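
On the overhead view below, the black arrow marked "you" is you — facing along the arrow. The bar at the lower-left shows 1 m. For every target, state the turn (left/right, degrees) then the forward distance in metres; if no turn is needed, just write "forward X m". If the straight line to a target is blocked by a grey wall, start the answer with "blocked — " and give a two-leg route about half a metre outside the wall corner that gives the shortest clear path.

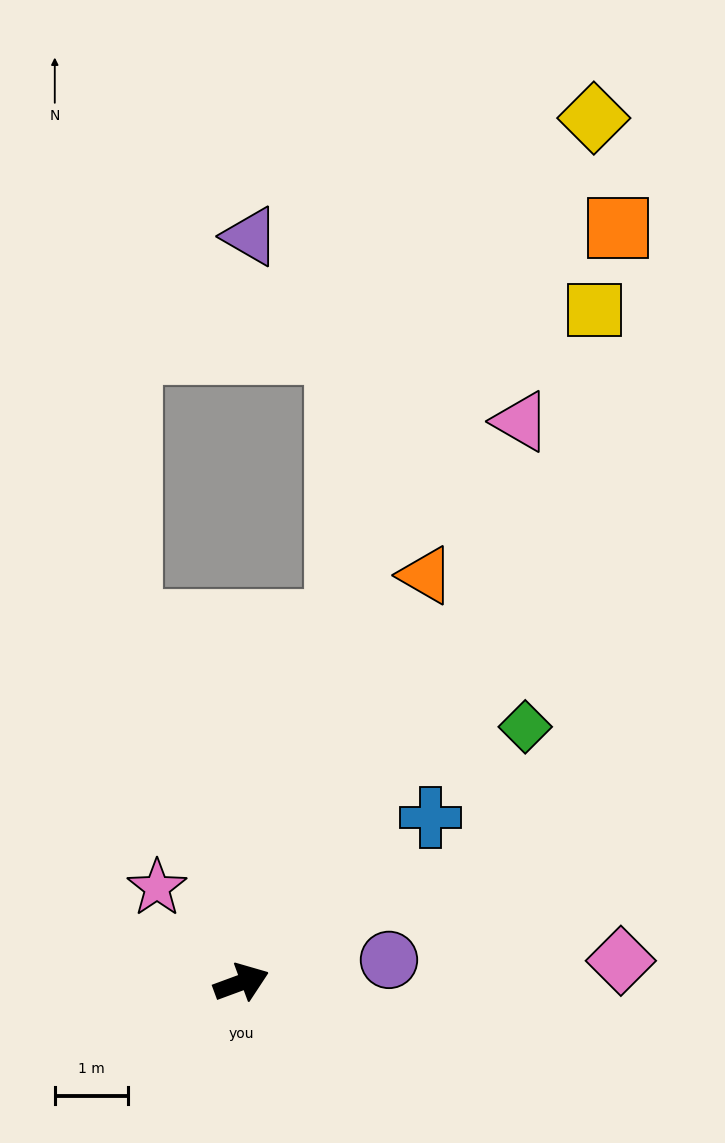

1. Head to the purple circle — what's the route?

turn right 12°, forward 2.0 m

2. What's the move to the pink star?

turn left 111°, forward 1.7 m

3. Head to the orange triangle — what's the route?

turn left 45°, forward 6.1 m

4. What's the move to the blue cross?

turn left 21°, forward 3.4 m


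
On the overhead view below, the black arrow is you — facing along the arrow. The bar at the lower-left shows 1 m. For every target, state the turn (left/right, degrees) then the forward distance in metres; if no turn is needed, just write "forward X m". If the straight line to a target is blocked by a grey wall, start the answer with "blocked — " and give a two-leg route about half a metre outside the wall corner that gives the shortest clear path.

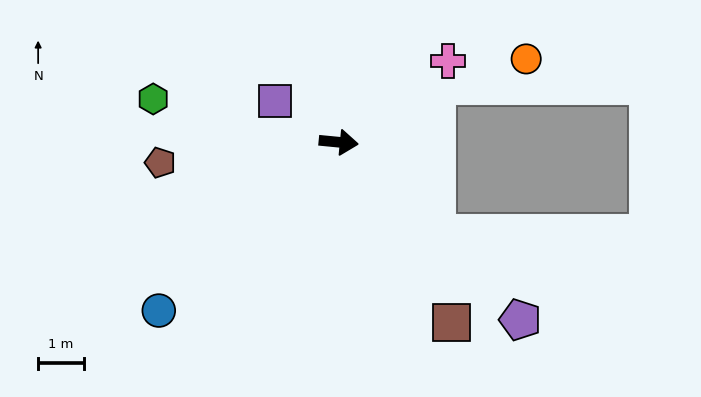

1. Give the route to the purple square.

turn left 153°, forward 1.6 m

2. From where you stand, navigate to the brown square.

turn right 52°, forward 4.6 m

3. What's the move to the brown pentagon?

turn right 168°, forward 3.9 m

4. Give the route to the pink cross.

turn left 42°, forward 3.0 m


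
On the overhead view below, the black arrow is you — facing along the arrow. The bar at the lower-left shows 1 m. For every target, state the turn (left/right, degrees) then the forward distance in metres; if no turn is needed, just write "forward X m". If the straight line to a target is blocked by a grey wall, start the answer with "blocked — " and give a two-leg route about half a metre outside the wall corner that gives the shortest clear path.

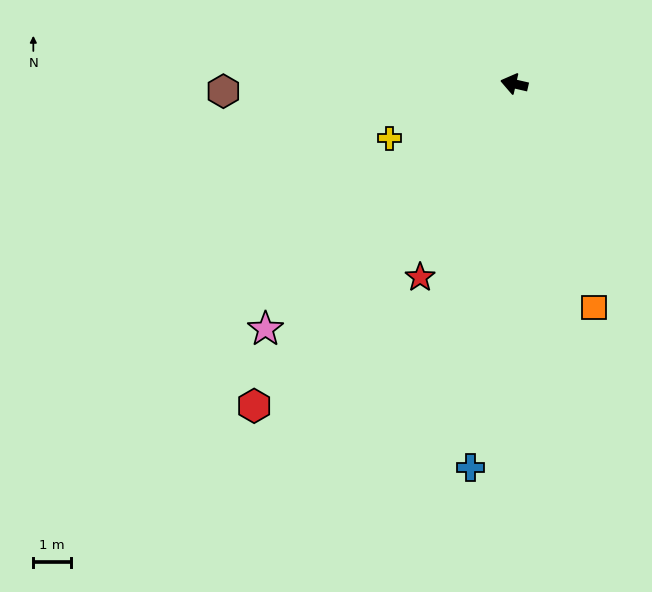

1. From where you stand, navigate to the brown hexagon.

turn left 14°, forward 7.7 m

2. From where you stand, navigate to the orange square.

turn left 123°, forward 6.3 m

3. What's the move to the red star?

turn left 77°, forward 5.7 m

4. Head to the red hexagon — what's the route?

turn left 64°, forward 10.9 m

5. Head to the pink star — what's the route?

turn left 58°, forward 9.2 m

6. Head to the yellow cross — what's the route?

turn left 37°, forward 3.6 m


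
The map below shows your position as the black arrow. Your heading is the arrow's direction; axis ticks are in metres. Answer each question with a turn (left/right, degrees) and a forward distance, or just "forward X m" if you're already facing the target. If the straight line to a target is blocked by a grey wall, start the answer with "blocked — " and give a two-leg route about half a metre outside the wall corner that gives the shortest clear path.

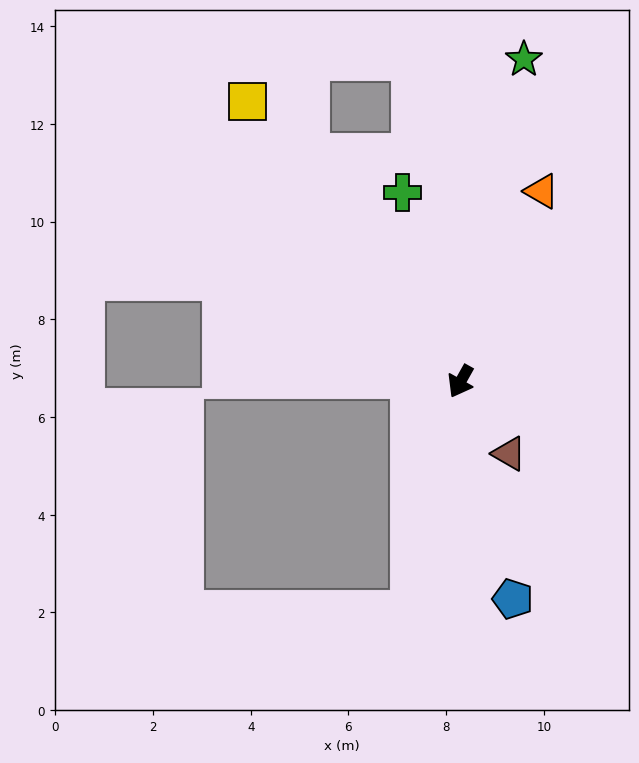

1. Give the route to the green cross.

turn right 134°, forward 4.0 m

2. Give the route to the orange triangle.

turn right 174°, forward 4.2 m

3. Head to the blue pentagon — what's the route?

turn left 43°, forward 4.6 m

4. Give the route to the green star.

turn right 162°, forward 6.7 m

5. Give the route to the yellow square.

turn right 114°, forward 7.2 m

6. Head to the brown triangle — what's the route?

turn left 63°, forward 1.8 m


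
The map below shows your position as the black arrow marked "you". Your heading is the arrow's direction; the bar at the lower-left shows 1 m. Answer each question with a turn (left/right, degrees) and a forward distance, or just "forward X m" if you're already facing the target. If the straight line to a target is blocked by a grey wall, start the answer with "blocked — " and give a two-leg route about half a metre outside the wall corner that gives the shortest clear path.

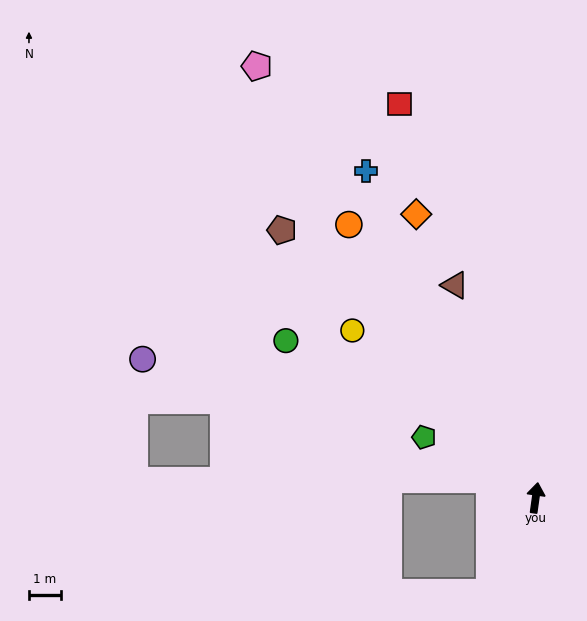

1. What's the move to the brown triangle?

turn left 29°, forward 7.0 m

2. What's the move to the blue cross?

turn left 35°, forward 11.4 m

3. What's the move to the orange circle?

turn left 42°, forward 10.3 m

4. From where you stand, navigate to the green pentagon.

turn left 69°, forward 3.9 m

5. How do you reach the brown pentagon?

turn left 51°, forward 11.4 m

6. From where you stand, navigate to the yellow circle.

turn left 56°, forward 7.7 m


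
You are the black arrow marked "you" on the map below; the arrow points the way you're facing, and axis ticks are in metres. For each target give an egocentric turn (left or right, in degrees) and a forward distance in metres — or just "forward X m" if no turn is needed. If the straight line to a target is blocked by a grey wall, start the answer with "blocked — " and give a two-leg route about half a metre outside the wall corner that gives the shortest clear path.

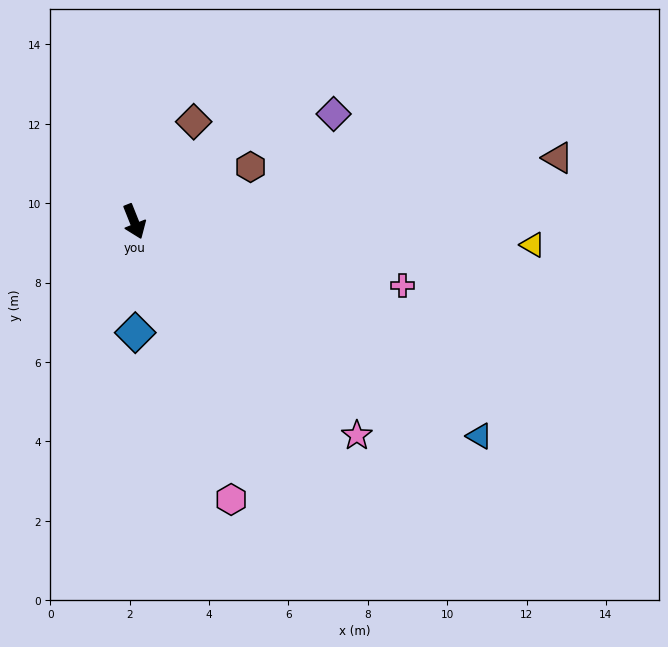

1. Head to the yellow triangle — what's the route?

turn left 65°, forward 10.1 m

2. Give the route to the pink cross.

turn left 55°, forward 7.0 m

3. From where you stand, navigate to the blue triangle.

turn left 36°, forward 10.2 m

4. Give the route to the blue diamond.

turn right 21°, forward 2.8 m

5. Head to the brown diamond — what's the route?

turn left 127°, forward 2.9 m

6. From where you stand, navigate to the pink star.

turn left 24°, forward 7.8 m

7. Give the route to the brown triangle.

turn left 77°, forward 10.8 m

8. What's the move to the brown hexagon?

turn left 93°, forward 3.2 m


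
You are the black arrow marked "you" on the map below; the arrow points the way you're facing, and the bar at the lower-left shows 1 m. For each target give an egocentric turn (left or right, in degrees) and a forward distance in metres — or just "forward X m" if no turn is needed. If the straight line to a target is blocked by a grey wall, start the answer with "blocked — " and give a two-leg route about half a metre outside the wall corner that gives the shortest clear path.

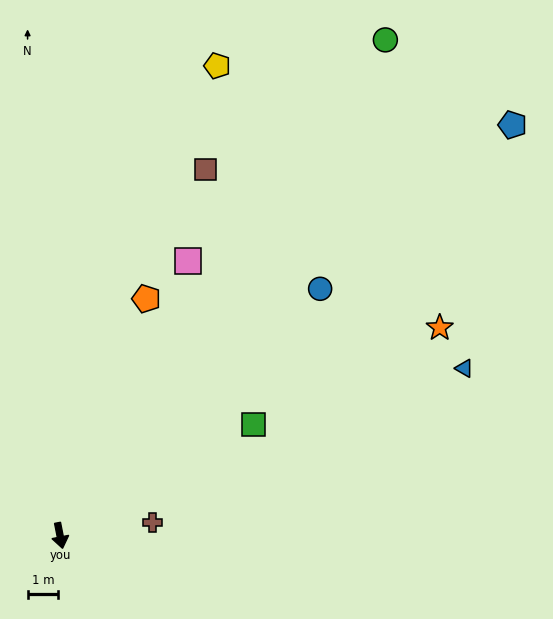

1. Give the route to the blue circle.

turn left 122°, forward 11.8 m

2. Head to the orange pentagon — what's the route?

turn left 149°, forward 8.3 m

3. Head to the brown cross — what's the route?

turn left 87°, forward 3.1 m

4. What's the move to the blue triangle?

turn left 101°, forward 14.3 m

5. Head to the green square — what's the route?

turn left 109°, forward 7.3 m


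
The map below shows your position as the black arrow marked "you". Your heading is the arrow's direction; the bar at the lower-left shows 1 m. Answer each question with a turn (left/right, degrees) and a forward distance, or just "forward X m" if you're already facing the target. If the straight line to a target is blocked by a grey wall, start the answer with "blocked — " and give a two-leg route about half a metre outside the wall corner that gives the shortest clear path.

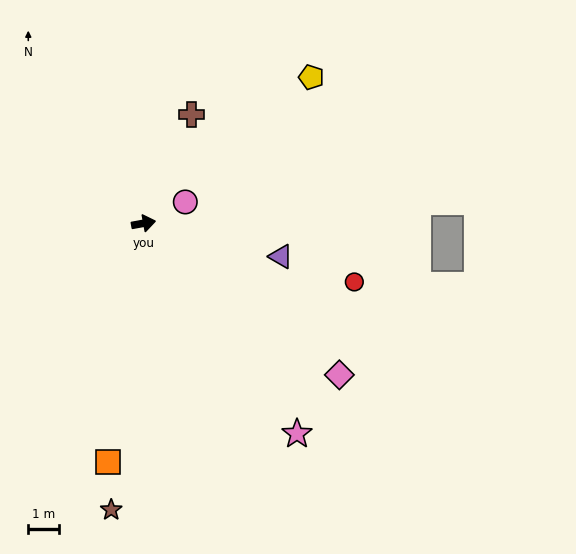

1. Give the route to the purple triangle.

turn right 24°, forward 4.5 m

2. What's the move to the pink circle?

turn left 17°, forward 1.5 m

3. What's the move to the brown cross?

turn left 56°, forward 3.8 m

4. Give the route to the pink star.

turn right 64°, forward 8.4 m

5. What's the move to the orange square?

turn right 109°, forward 7.8 m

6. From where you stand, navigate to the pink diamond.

turn right 48°, forward 8.0 m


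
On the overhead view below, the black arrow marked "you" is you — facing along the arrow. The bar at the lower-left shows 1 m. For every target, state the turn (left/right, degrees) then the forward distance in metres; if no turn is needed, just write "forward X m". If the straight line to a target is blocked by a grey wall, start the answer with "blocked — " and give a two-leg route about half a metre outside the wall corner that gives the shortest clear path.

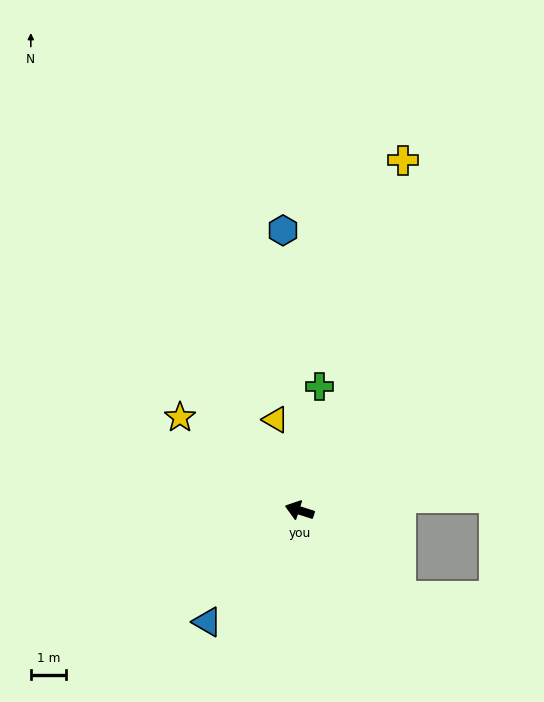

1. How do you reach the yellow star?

turn right 20°, forward 4.3 m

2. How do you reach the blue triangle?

turn left 68°, forward 4.1 m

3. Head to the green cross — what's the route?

turn right 82°, forward 3.6 m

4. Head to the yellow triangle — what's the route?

turn right 58°, forward 2.7 m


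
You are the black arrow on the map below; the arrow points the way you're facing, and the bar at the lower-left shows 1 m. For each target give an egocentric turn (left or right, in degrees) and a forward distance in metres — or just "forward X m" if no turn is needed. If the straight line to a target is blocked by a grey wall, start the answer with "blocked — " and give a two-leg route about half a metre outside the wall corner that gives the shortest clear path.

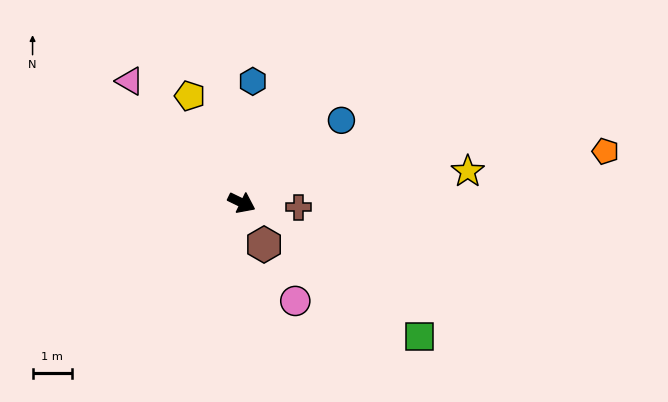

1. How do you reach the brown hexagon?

turn right 36°, forward 1.2 m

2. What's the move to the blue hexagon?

turn left 111°, forward 3.1 m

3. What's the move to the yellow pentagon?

turn left 142°, forward 3.0 m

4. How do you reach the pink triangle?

turn left 159°, forward 4.2 m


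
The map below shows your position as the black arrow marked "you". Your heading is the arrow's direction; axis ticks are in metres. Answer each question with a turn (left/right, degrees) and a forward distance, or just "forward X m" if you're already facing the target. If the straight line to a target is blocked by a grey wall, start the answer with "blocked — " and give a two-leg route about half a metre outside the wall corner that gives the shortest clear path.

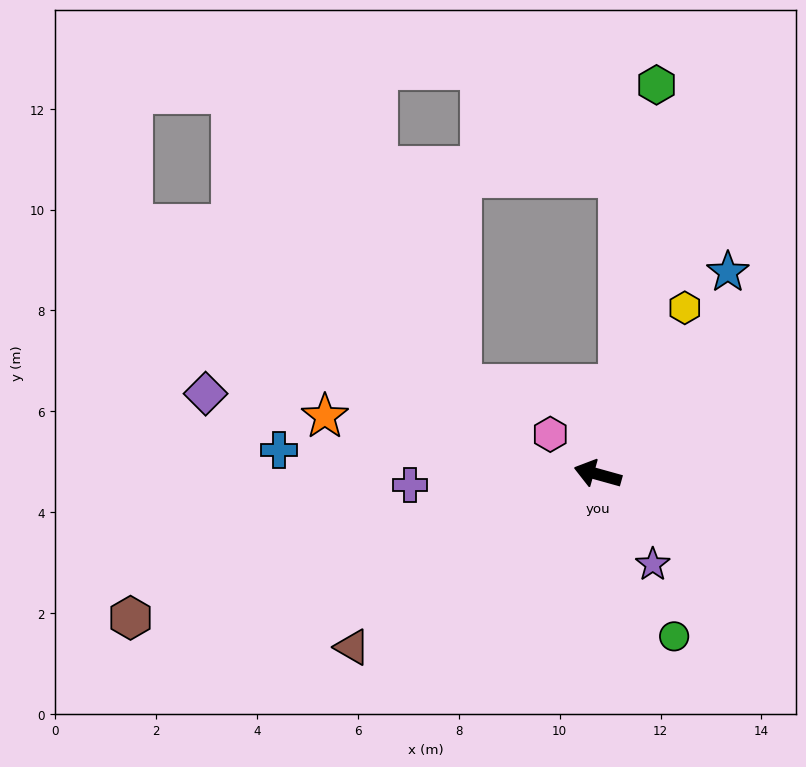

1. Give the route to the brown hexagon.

turn left 33°, forward 9.7 m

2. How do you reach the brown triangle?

turn left 51°, forward 6.0 m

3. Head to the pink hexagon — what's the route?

turn right 25°, forward 1.2 m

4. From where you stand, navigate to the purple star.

turn left 137°, forward 2.1 m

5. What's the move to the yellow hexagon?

turn right 102°, forward 3.7 m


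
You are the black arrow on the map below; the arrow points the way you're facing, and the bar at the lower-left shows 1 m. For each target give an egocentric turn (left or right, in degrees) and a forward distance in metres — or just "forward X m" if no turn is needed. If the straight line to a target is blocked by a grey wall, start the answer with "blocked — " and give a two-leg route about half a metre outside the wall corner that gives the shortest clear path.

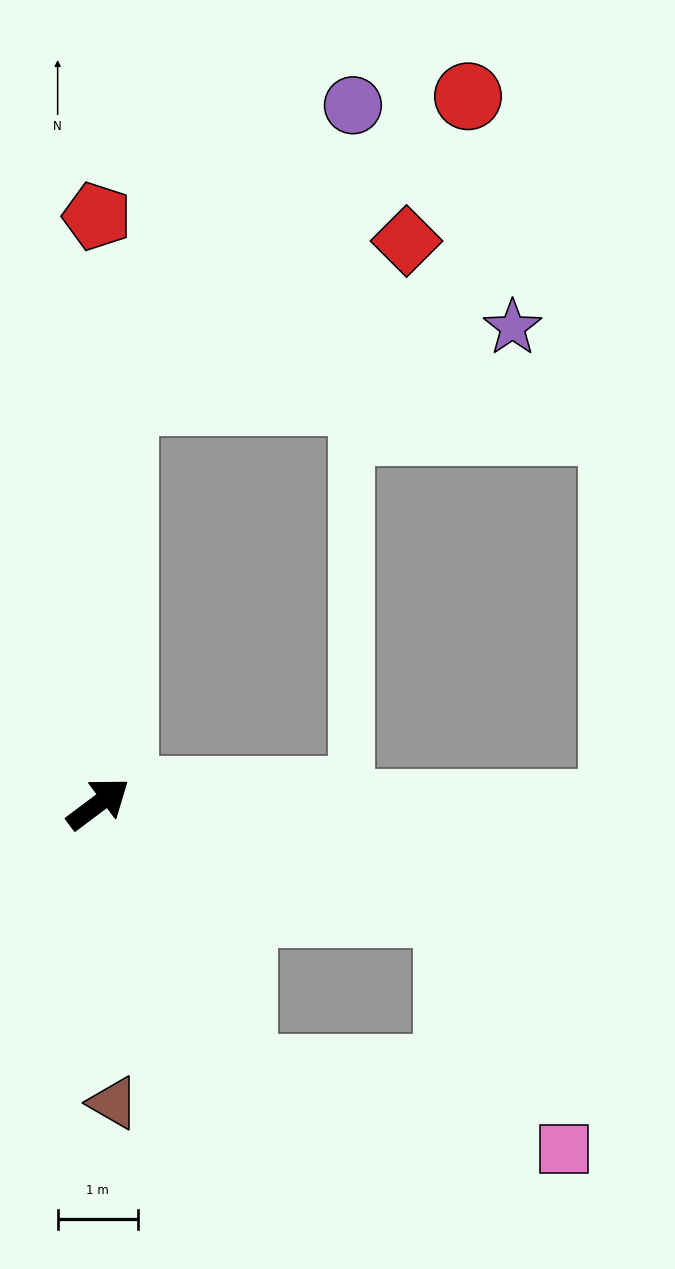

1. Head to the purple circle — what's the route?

blocked — turn left 49°, forward 5.0 m, then turn right 34°, forward 4.7 m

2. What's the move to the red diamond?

blocked — turn left 49°, forward 5.0 m, then turn right 56°, forward 4.0 m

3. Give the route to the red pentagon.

turn left 53°, forward 7.3 m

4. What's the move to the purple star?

blocked — turn left 49°, forward 5.0 m, then turn right 75°, forward 4.9 m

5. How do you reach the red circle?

blocked — turn left 49°, forward 5.0 m, then turn right 44°, forward 5.7 m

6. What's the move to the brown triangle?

turn right 124°, forward 3.7 m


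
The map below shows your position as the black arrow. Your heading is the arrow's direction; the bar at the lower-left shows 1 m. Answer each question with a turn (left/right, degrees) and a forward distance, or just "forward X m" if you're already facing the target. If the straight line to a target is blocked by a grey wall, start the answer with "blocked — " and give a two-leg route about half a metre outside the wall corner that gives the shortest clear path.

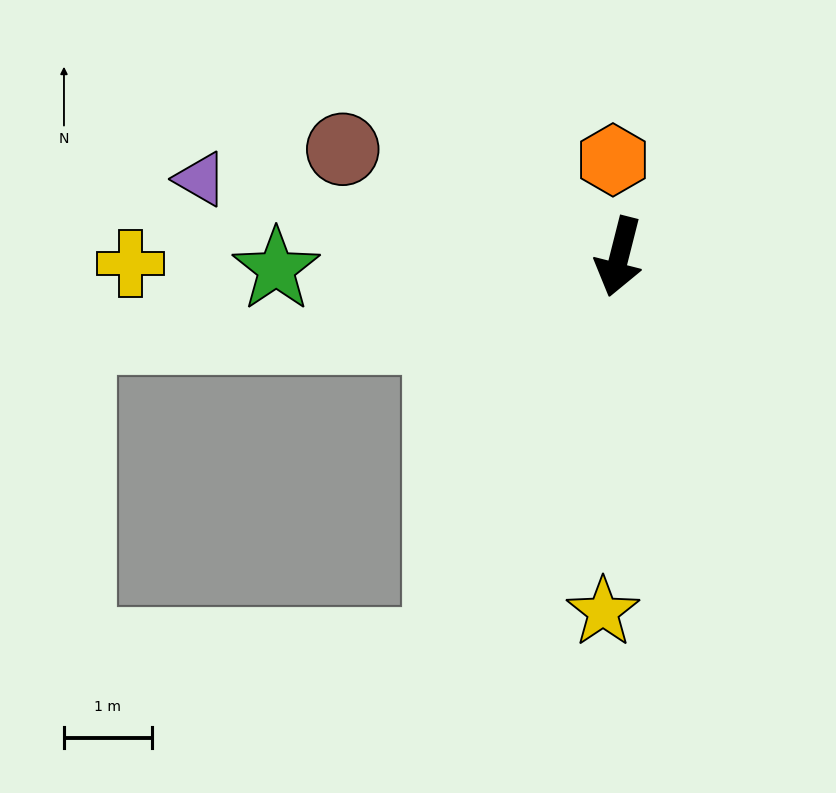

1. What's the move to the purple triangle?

turn right 86°, forward 4.8 m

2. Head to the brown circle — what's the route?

turn right 97°, forward 3.4 m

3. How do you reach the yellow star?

turn left 12°, forward 4.0 m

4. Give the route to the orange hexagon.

turn right 162°, forward 1.1 m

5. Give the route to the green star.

turn right 74°, forward 3.9 m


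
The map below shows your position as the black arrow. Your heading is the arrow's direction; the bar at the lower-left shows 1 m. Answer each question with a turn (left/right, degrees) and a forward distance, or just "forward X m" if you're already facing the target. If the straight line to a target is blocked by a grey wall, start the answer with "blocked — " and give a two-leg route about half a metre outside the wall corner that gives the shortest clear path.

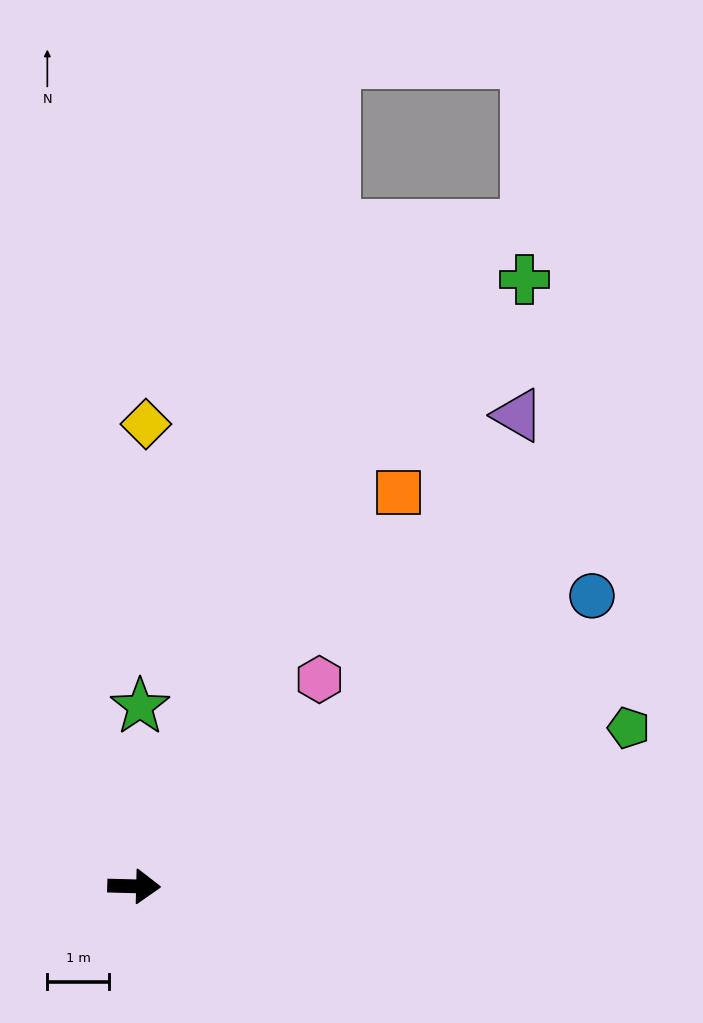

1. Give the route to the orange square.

turn left 58°, forward 7.7 m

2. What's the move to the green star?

turn left 90°, forward 2.9 m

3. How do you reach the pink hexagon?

turn left 50°, forward 4.5 m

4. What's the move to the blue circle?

turn left 34°, forward 8.8 m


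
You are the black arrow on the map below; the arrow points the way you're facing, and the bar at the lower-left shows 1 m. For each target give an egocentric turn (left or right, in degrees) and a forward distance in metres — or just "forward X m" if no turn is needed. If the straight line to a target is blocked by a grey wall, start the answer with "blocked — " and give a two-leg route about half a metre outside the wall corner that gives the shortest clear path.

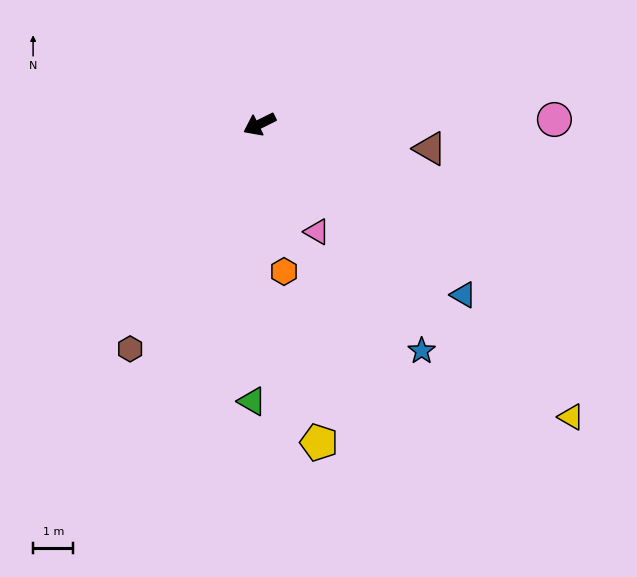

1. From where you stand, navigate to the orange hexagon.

turn left 73°, forward 3.7 m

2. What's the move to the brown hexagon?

turn left 34°, forward 6.4 m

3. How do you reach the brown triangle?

turn left 145°, forward 4.3 m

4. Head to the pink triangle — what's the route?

turn left 92°, forward 3.0 m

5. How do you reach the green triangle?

turn left 62°, forward 6.9 m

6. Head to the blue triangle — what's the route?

turn left 114°, forward 6.6 m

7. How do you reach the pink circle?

turn left 154°, forward 7.3 m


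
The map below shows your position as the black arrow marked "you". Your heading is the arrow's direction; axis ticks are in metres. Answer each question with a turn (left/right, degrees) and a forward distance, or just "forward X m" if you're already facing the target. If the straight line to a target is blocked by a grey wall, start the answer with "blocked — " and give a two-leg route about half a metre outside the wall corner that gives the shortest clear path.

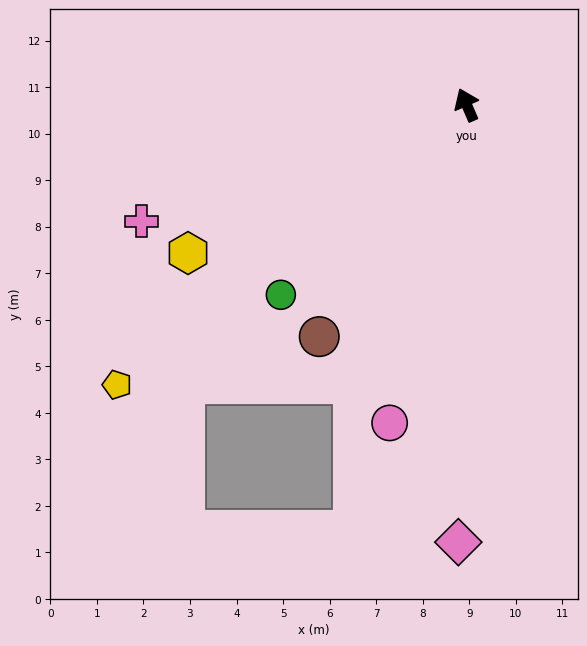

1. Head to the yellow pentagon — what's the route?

turn left 105°, forward 9.6 m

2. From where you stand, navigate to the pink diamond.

turn left 156°, forward 9.4 m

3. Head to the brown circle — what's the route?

turn left 124°, forward 5.9 m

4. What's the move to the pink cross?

turn left 86°, forward 7.4 m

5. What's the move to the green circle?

turn left 112°, forward 5.7 m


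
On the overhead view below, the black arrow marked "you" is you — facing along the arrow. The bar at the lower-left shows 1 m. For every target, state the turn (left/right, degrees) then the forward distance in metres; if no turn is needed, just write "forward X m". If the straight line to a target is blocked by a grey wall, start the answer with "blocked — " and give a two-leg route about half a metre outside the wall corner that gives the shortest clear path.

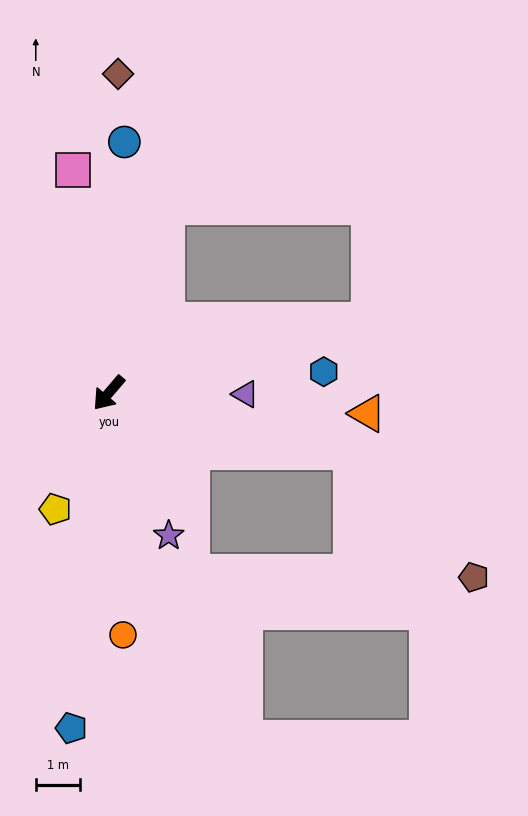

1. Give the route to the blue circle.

turn right 143°, forward 5.7 m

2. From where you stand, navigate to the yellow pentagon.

turn left 16°, forward 2.9 m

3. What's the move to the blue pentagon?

turn left 34°, forward 7.6 m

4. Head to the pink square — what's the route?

turn right 130°, forward 5.1 m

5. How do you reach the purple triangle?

turn left 130°, forward 3.1 m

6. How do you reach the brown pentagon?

blocked — turn left 117°, forward 5.7 m, then turn right 32°, forward 4.0 m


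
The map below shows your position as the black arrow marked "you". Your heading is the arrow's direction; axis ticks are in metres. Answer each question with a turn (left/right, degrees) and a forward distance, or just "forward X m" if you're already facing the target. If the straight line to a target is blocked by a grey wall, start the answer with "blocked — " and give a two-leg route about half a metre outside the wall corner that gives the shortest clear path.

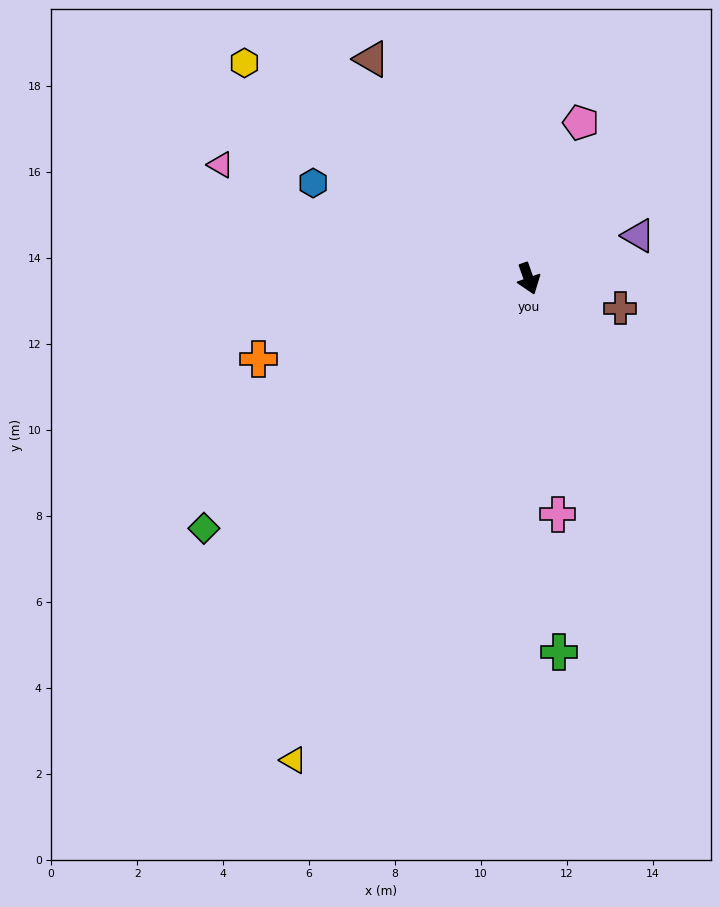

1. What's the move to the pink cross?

turn right 12°, forward 5.5 m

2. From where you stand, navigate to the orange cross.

turn right 93°, forward 6.6 m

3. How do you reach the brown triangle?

turn right 164°, forward 6.3 m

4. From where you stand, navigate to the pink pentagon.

turn left 142°, forward 3.8 m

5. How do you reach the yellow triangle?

turn right 45°, forward 12.5 m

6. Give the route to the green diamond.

turn right 72°, forward 9.5 m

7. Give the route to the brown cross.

turn left 53°, forward 2.2 m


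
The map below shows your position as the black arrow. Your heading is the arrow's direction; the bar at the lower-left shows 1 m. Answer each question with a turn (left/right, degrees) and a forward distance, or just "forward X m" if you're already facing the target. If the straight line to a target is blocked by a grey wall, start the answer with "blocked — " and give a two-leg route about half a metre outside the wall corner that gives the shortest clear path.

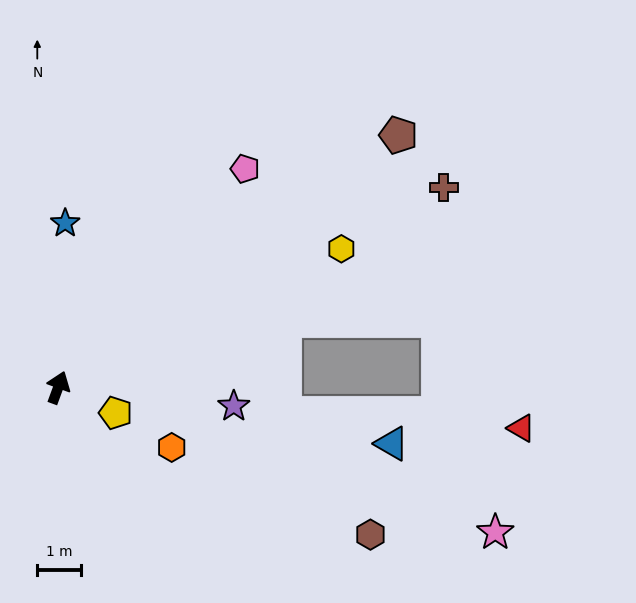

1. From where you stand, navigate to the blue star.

turn left 18°, forward 3.8 m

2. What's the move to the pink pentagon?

turn right 20°, forward 6.6 m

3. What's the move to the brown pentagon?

turn right 33°, forward 9.7 m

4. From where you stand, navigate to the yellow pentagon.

turn right 94°, forward 1.4 m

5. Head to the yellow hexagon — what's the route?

turn right 44°, forward 7.2 m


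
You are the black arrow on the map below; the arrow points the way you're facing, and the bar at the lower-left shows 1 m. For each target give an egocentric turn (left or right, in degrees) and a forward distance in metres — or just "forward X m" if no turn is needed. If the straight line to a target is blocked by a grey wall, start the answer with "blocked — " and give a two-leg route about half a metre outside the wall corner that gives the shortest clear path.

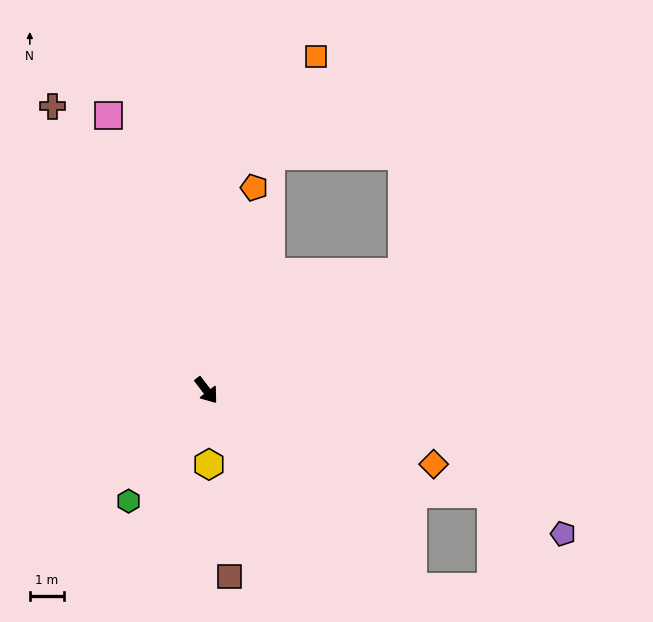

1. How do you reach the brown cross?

turn left 171°, forward 9.6 m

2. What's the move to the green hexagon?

turn right 73°, forward 4.0 m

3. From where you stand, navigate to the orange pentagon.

turn left 129°, forward 6.2 m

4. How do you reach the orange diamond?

turn left 34°, forward 7.1 m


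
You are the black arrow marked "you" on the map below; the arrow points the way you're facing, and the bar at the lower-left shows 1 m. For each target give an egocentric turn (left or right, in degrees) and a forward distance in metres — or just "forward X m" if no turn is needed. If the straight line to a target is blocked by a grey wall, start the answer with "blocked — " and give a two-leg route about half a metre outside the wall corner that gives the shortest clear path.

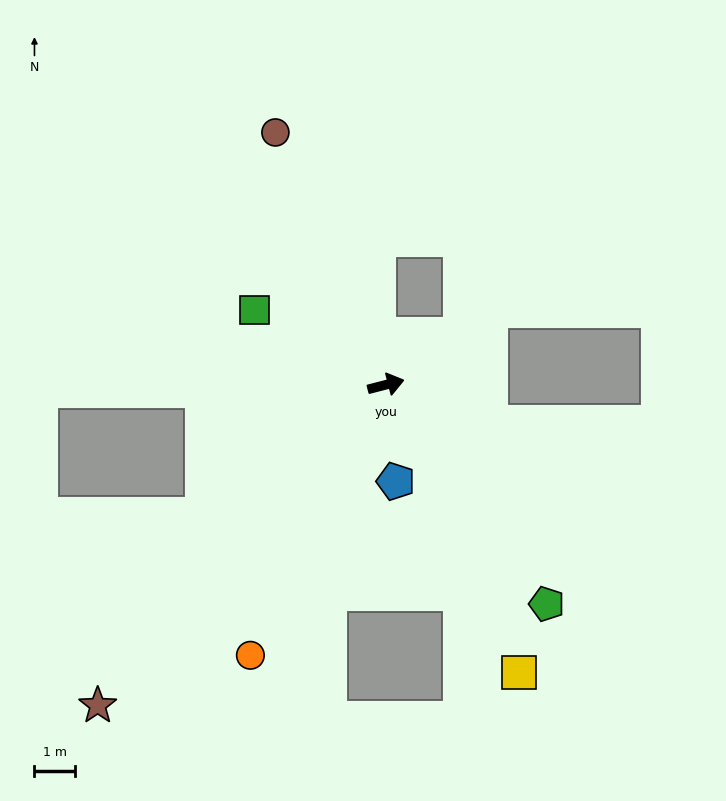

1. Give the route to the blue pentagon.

turn right 99°, forward 2.4 m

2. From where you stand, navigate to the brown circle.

turn left 99°, forward 6.7 m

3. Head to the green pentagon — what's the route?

turn right 68°, forward 6.7 m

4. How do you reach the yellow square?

turn right 80°, forward 7.8 m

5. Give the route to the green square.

turn left 136°, forward 3.7 m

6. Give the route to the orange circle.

turn right 131°, forward 7.4 m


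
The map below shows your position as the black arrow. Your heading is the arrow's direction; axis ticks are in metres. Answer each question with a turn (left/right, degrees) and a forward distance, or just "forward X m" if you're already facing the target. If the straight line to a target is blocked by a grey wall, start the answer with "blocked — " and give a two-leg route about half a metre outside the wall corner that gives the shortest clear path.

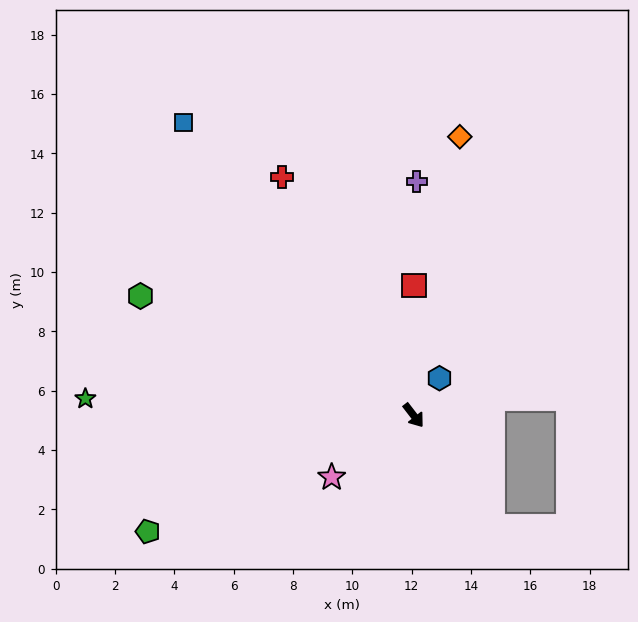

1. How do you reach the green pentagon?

turn right 104°, forward 9.8 m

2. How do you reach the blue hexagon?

turn left 108°, forward 1.5 m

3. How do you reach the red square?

turn left 142°, forward 4.4 m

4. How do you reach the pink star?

turn right 91°, forward 3.5 m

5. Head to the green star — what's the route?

turn right 131°, forward 11.1 m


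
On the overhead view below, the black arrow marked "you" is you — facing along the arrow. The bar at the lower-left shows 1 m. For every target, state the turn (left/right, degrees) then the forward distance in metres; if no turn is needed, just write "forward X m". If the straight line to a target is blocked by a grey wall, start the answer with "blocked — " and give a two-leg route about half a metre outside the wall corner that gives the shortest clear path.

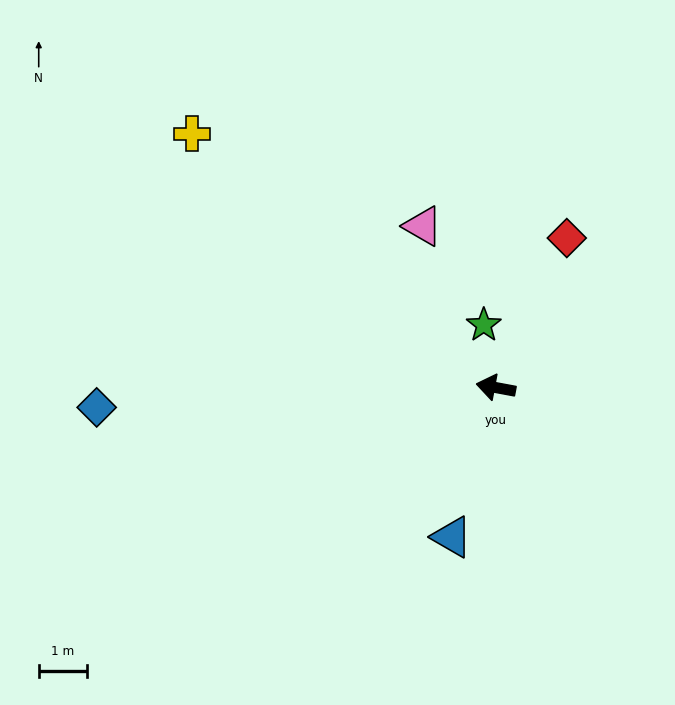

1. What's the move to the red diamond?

turn right 105°, forward 3.4 m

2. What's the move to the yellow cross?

turn right 29°, forward 8.2 m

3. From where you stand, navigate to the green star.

turn right 69°, forward 1.3 m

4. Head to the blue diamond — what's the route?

turn left 13°, forward 8.2 m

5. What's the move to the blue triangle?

turn left 84°, forward 3.2 m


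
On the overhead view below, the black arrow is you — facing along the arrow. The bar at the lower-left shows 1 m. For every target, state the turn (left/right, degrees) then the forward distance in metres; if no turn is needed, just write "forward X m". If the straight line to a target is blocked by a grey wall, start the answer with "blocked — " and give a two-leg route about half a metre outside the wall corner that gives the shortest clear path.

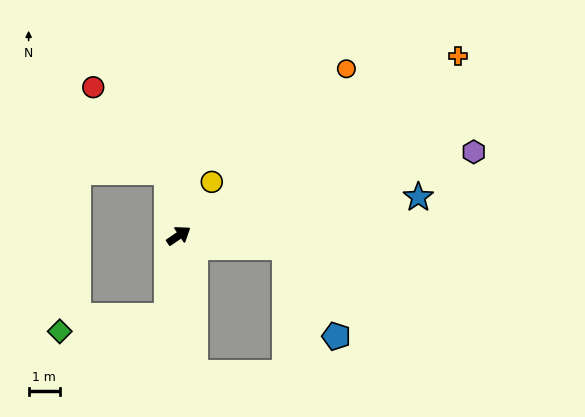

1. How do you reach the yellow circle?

turn left 24°, forward 2.0 m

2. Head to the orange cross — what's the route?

forward 10.6 m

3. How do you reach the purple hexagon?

turn right 18°, forward 9.8 m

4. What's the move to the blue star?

turn right 25°, forward 7.8 m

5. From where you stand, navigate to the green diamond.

blocked — turn right 132°, forward 2.6 m, then turn right 74°, forward 3.5 m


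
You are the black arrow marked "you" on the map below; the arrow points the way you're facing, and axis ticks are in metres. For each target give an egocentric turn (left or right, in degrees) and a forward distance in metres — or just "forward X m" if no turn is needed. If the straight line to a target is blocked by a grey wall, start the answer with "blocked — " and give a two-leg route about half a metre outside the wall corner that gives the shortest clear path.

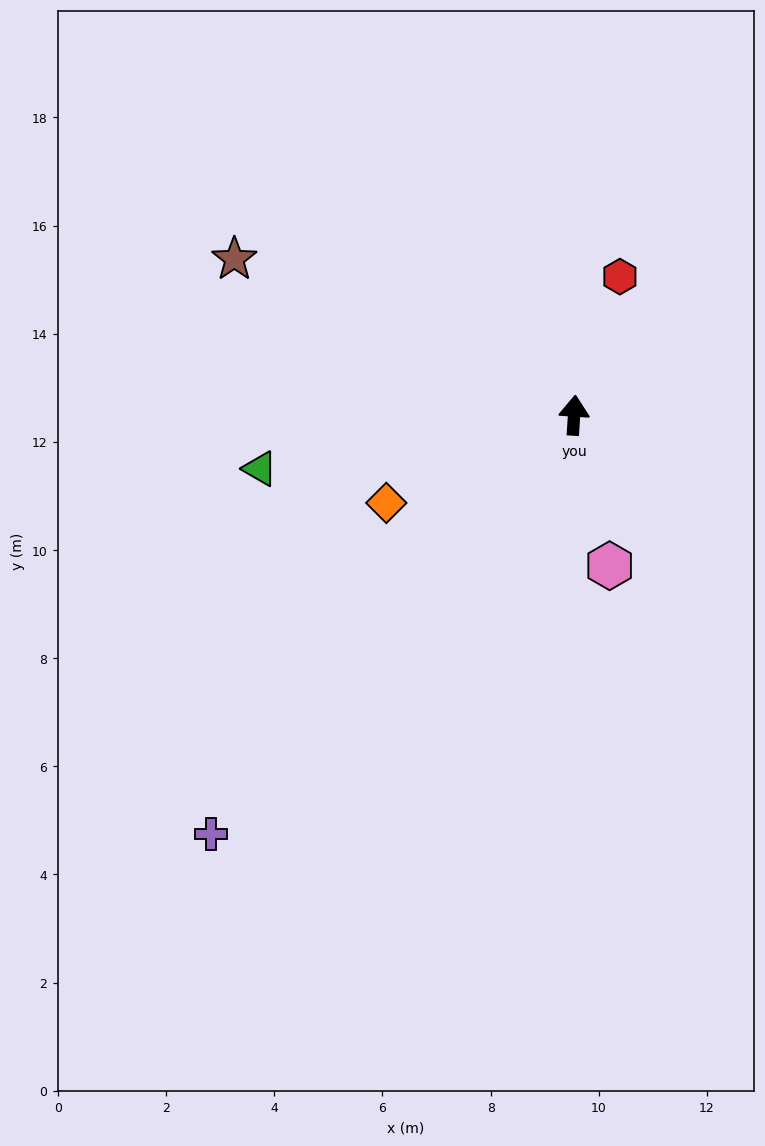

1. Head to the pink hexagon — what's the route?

turn right 163°, forward 2.9 m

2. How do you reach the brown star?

turn left 69°, forward 6.9 m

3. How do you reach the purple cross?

turn left 143°, forward 10.3 m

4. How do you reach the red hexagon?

turn right 15°, forward 2.7 m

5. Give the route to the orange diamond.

turn left 119°, forward 3.8 m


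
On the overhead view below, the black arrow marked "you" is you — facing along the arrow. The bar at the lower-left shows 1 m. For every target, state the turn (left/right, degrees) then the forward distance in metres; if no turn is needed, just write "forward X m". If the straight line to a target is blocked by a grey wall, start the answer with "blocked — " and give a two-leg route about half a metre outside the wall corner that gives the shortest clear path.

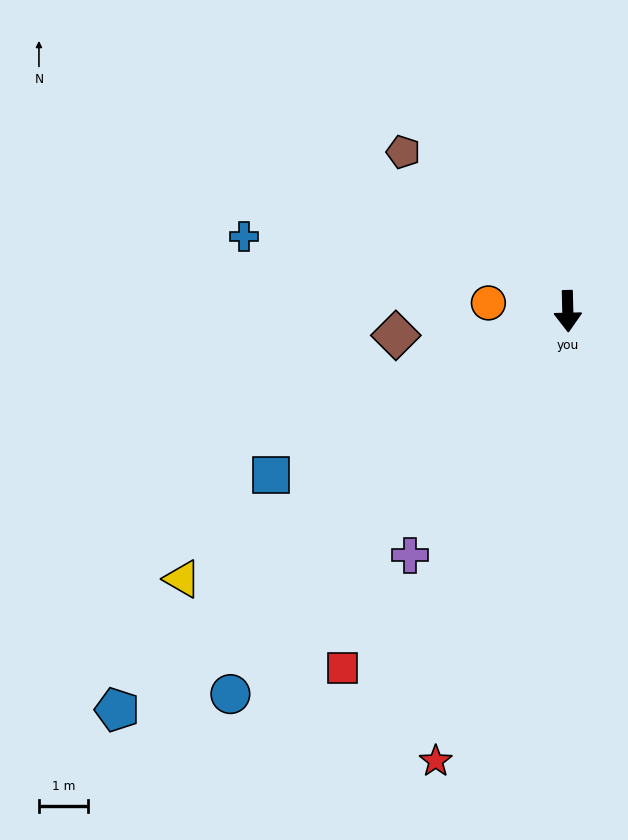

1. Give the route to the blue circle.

turn right 43°, forward 10.5 m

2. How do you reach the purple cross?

turn right 34°, forward 6.0 m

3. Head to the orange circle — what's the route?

turn right 97°, forward 1.6 m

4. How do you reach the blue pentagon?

turn right 50°, forward 12.4 m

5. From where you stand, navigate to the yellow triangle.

turn right 57°, forward 9.6 m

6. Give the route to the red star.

turn right 18°, forward 9.6 m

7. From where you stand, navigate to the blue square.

turn right 62°, forward 7.0 m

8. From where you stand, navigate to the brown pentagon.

turn right 135°, forward 4.7 m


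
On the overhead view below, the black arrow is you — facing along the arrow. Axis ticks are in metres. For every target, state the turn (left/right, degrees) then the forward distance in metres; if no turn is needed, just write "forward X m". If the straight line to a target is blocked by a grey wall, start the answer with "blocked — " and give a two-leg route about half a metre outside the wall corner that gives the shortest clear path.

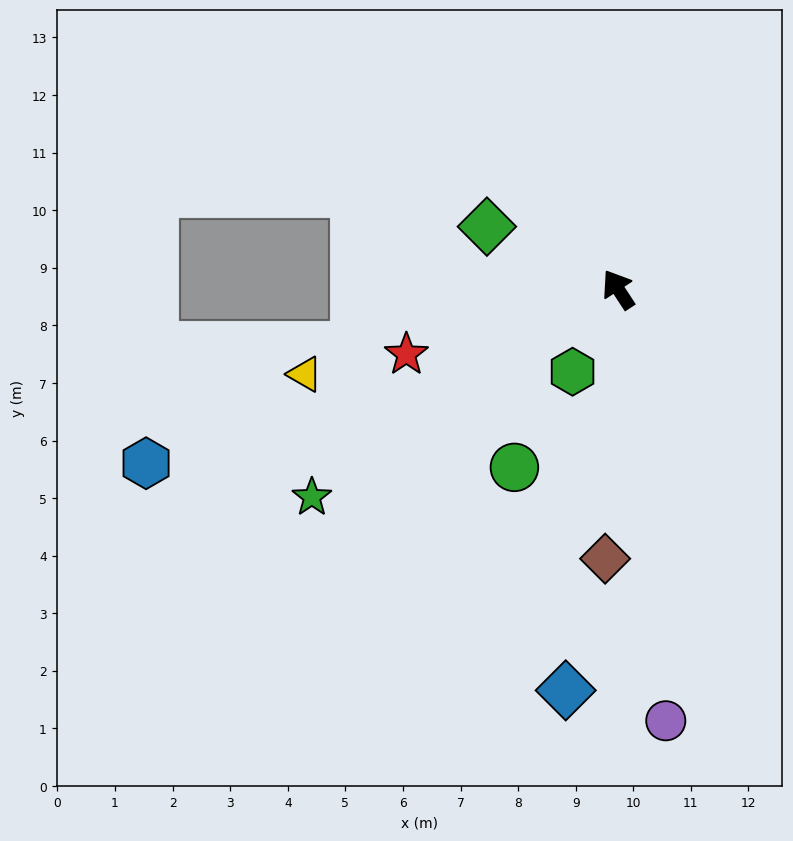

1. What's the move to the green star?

turn left 91°, forward 6.4 m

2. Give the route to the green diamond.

turn left 31°, forward 2.5 m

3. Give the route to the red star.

turn left 74°, forward 3.8 m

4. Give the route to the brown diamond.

turn left 144°, forward 4.7 m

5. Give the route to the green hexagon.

turn left 118°, forward 1.6 m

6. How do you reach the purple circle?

turn left 153°, forward 7.5 m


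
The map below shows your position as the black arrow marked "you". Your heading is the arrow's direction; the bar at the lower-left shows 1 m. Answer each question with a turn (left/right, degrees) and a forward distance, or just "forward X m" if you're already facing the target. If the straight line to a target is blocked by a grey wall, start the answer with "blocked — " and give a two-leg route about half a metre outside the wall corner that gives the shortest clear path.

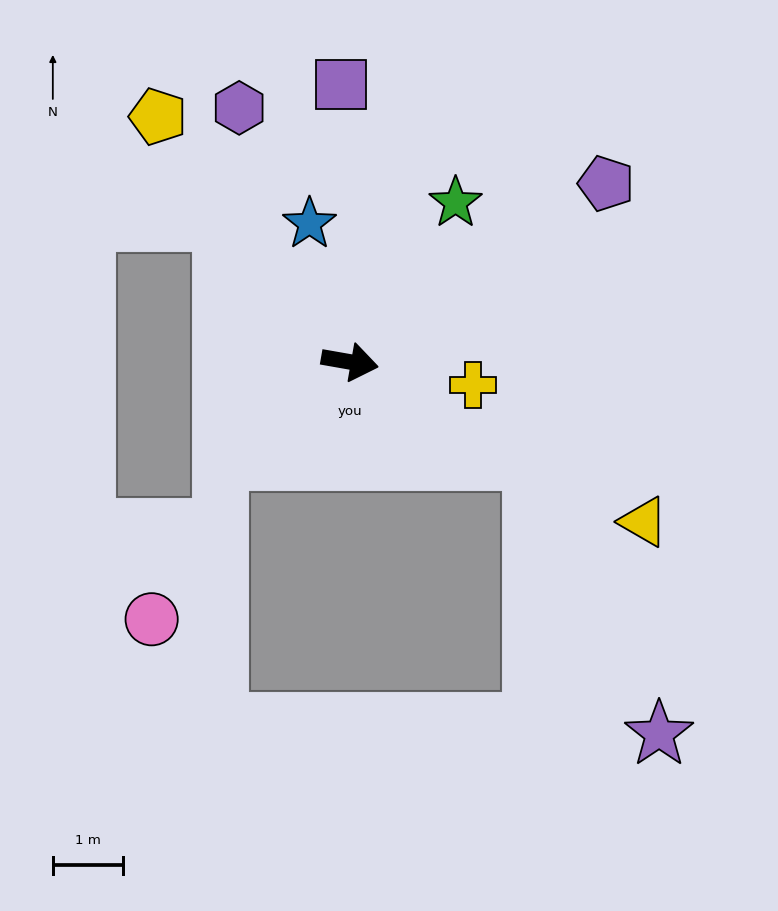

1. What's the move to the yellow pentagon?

turn left 138°, forward 4.4 m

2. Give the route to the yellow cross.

forward 1.8 m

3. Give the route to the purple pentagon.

turn left 45°, forward 4.5 m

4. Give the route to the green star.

turn left 66°, forward 2.7 m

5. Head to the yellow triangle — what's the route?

turn right 19°, forward 4.8 m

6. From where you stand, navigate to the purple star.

blocked — turn right 18°, forward 3.0 m, then turn right 37°, forward 4.3 m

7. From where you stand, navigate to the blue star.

turn left 116°, forward 2.1 m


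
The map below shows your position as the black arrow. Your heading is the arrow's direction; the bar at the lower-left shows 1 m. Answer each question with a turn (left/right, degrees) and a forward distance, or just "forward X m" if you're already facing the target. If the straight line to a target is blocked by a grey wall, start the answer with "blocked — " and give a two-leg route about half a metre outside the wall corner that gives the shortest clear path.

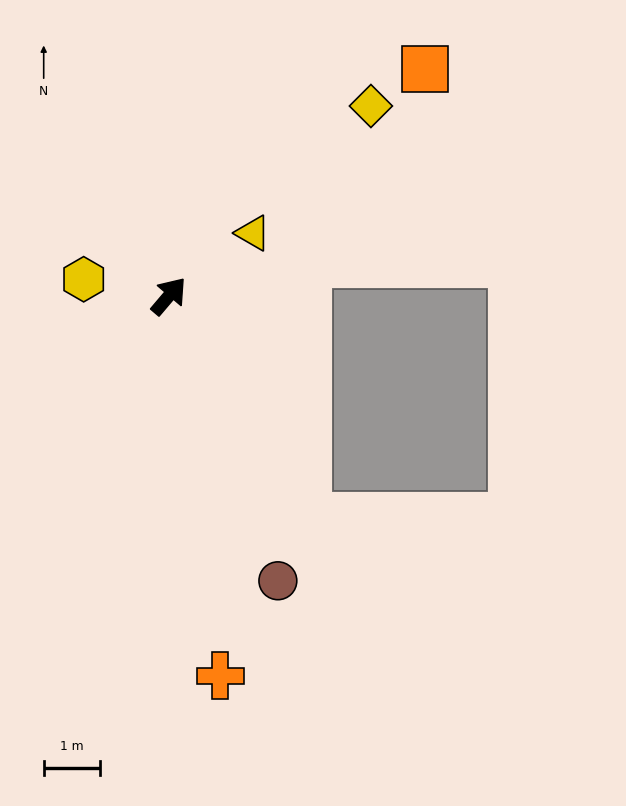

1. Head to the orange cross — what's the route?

turn right 132°, forward 6.8 m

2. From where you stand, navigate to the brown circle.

turn right 119°, forward 5.4 m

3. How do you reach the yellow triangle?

turn right 13°, forward 1.9 m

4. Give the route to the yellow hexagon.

turn left 119°, forward 1.5 m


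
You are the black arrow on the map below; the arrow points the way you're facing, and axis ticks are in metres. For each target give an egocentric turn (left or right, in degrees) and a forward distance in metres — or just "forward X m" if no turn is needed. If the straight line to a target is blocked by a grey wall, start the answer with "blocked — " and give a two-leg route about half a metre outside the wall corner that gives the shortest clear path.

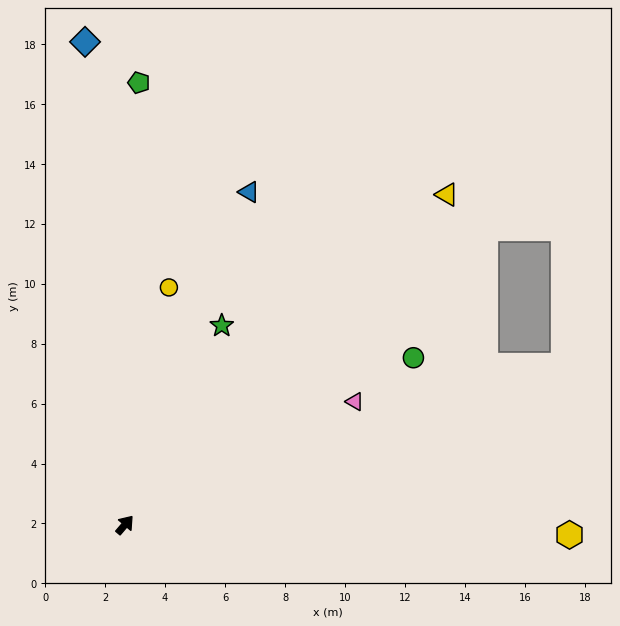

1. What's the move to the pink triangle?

turn right 21°, forward 8.7 m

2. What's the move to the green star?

turn left 14°, forward 7.4 m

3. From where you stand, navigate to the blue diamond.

turn left 45°, forward 16.2 m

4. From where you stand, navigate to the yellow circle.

turn left 30°, forward 8.1 m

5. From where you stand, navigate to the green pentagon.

turn left 39°, forward 14.8 m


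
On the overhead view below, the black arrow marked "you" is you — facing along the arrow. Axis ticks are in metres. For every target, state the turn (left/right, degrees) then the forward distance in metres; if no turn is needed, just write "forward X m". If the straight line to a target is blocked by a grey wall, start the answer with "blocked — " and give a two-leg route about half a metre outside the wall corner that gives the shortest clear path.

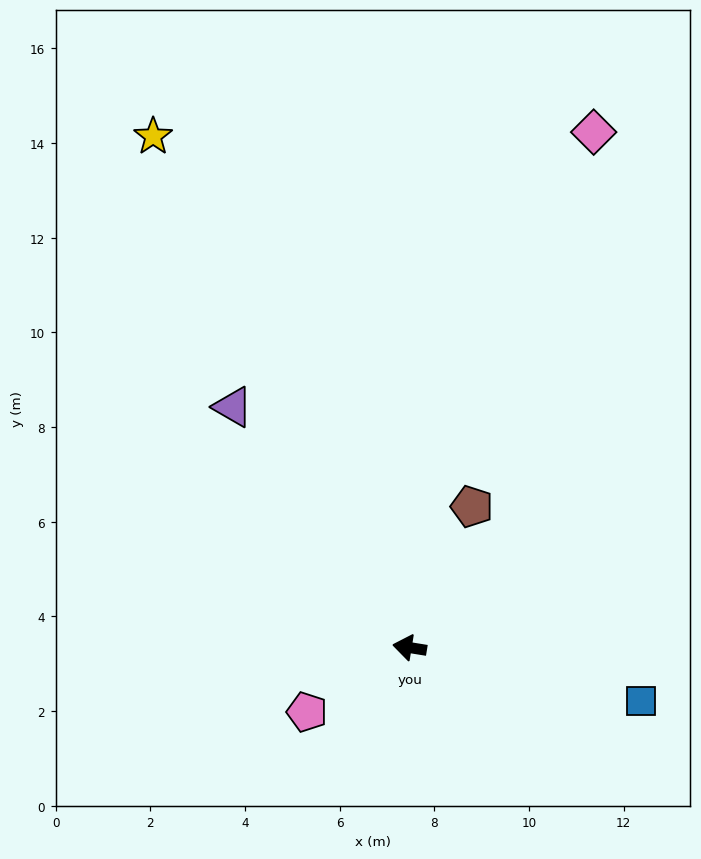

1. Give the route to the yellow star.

turn right 54°, forward 12.1 m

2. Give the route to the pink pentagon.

turn left 41°, forward 2.6 m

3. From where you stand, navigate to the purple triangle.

turn right 45°, forward 6.3 m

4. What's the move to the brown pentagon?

turn right 105°, forward 3.3 m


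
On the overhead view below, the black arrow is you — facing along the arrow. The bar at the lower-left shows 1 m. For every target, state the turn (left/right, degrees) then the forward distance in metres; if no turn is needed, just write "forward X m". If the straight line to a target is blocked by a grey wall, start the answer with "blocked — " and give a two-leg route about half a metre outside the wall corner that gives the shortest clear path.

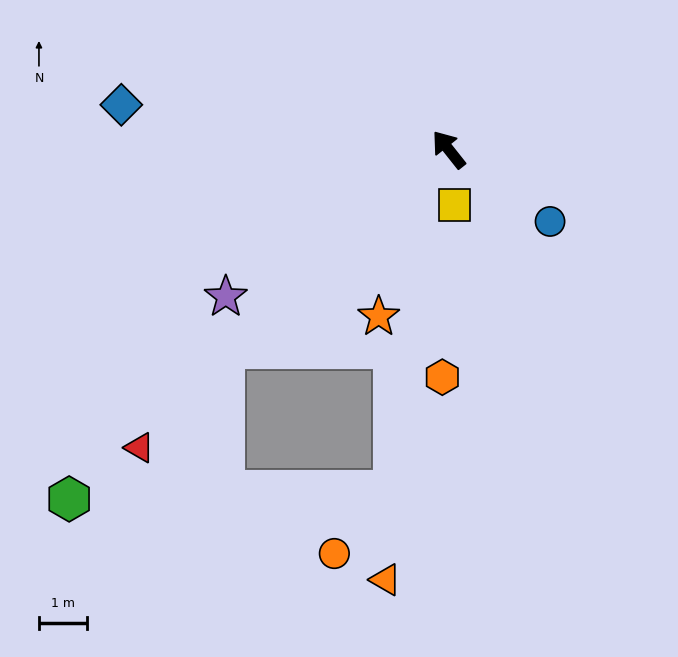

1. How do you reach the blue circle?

turn right 164°, forward 2.6 m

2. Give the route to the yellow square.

turn left 148°, forward 1.2 m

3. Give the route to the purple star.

turn left 85°, forward 5.5 m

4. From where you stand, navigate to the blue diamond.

turn left 44°, forward 6.9 m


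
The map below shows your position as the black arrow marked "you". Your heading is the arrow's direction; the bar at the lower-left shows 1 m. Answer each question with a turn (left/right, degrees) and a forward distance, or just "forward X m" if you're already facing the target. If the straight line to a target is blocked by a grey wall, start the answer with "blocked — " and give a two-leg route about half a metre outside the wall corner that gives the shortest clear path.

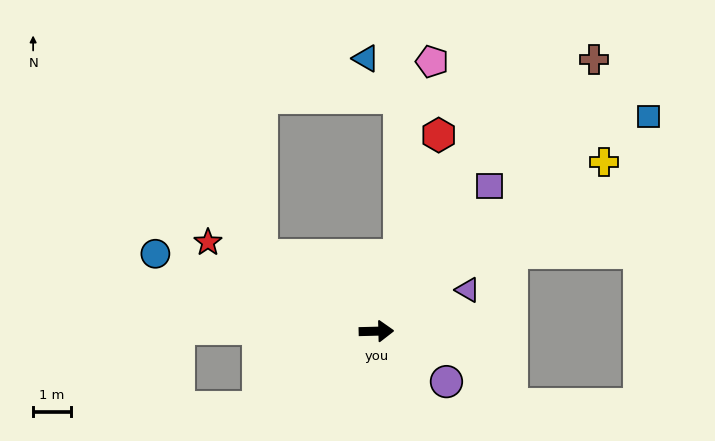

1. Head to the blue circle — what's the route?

turn left 159°, forward 6.2 m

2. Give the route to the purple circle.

turn right 37°, forward 2.3 m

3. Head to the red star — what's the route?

turn left 151°, forward 5.1 m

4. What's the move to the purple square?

turn left 51°, forward 4.9 m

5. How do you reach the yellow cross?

turn left 35°, forward 7.5 m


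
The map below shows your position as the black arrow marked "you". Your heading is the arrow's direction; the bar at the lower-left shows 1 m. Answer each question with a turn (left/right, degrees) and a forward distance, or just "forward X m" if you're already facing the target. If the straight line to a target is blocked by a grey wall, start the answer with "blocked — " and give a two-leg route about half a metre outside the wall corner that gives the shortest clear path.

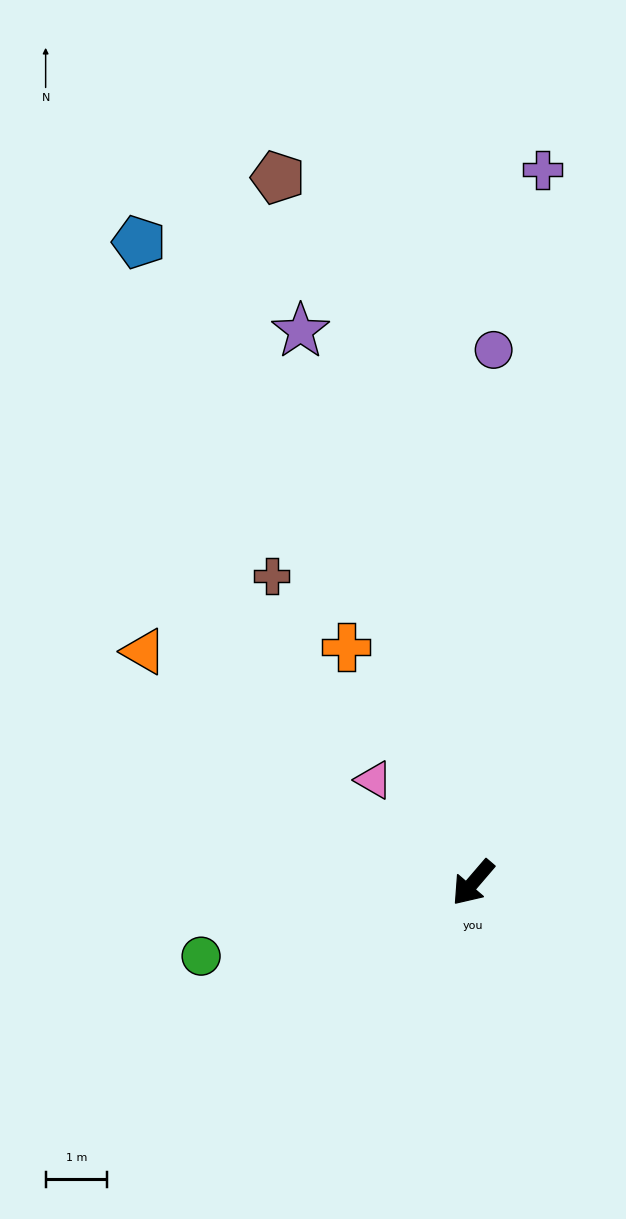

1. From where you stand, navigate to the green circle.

turn right 34°, forward 4.6 m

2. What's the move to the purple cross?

turn right 145°, forward 11.7 m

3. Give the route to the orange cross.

turn right 111°, forward 4.4 m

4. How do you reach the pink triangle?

turn right 95°, forward 2.3 m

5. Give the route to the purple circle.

turn right 142°, forward 8.7 m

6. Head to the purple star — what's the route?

turn right 122°, forward 9.4 m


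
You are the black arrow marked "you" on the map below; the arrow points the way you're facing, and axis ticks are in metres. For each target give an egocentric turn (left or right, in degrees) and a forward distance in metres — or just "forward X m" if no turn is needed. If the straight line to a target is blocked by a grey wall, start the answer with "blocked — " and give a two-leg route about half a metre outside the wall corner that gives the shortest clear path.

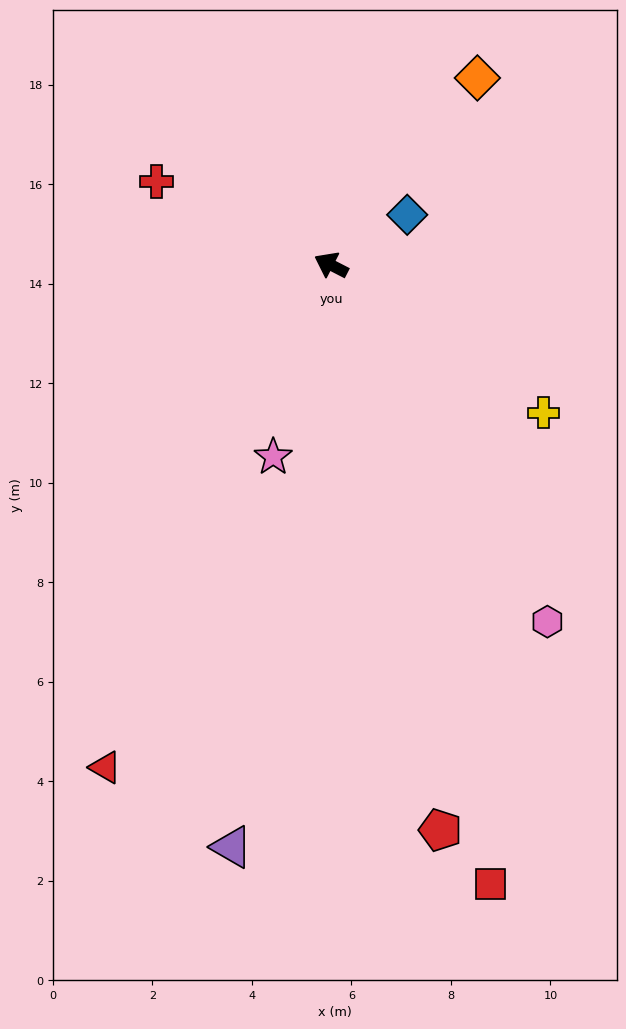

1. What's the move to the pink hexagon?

turn left 148°, forward 8.4 m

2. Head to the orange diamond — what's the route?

turn right 101°, forward 4.8 m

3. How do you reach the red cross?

forward 3.9 m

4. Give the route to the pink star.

turn left 100°, forward 4.0 m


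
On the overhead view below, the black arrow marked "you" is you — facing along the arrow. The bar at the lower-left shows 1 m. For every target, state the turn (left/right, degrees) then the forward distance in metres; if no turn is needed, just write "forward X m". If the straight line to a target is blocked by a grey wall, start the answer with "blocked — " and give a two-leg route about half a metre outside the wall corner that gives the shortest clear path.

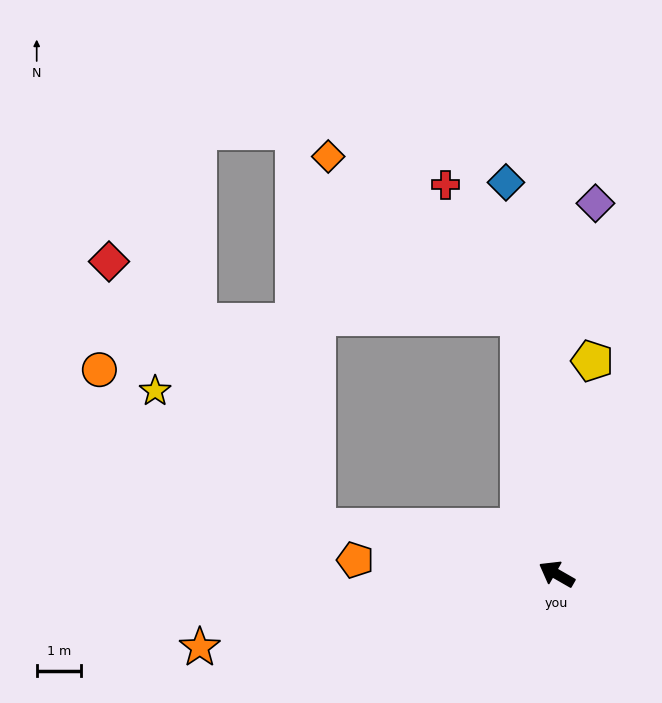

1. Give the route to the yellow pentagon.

turn right 70°, forward 4.9 m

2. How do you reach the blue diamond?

turn right 53°, forward 8.9 m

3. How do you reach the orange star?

turn left 41°, forward 8.2 m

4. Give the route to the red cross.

blocked — turn right 52°, forward 5.9 m, then turn left 21°, forward 3.4 m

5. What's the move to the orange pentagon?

turn left 26°, forward 4.5 m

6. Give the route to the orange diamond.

blocked — turn right 52°, forward 5.9 m, then turn left 42°, forward 5.6 m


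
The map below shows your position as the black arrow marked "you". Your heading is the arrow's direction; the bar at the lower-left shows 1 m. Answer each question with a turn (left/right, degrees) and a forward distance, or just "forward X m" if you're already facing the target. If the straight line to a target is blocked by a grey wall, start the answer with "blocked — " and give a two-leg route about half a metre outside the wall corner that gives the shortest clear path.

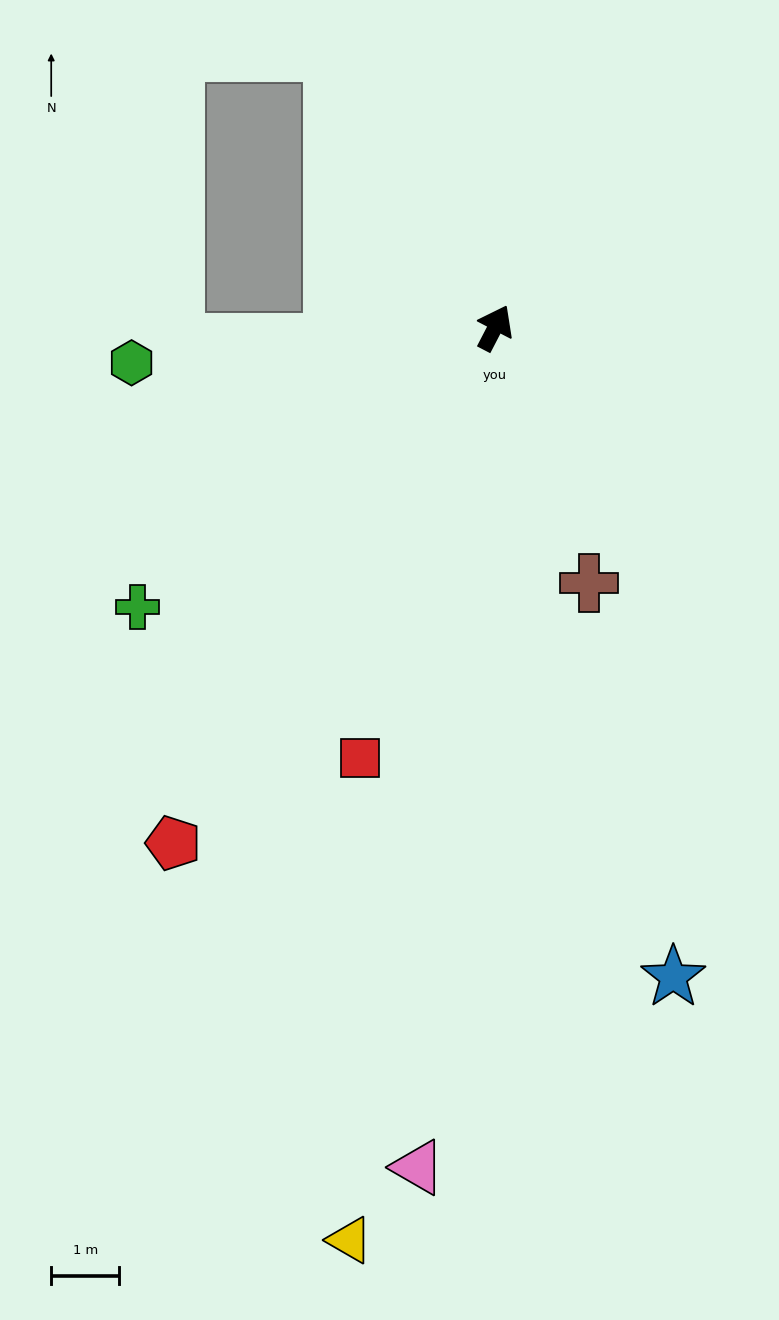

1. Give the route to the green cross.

turn left 155°, forward 6.7 m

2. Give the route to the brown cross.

turn right 132°, forward 4.0 m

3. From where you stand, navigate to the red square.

turn right 170°, forward 6.6 m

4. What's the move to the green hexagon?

turn left 123°, forward 5.4 m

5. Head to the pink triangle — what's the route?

turn right 158°, forward 12.4 m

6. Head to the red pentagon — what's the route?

turn left 175°, forward 8.9 m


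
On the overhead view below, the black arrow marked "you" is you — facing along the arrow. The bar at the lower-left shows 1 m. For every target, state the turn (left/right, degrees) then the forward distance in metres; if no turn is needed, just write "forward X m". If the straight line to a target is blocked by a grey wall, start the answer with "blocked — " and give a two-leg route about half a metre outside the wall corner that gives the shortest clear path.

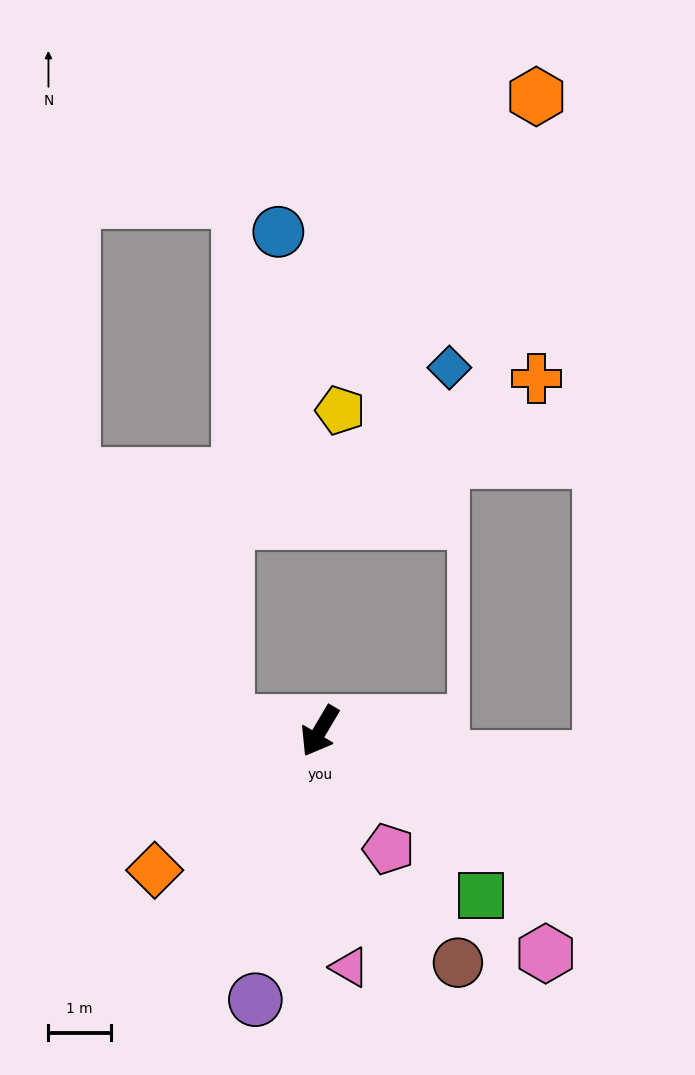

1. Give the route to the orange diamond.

turn right 19°, forward 3.5 m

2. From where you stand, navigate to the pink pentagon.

turn left 61°, forward 2.2 m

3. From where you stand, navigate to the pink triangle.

turn left 38°, forward 3.8 m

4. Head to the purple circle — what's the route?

turn left 17°, forward 4.4 m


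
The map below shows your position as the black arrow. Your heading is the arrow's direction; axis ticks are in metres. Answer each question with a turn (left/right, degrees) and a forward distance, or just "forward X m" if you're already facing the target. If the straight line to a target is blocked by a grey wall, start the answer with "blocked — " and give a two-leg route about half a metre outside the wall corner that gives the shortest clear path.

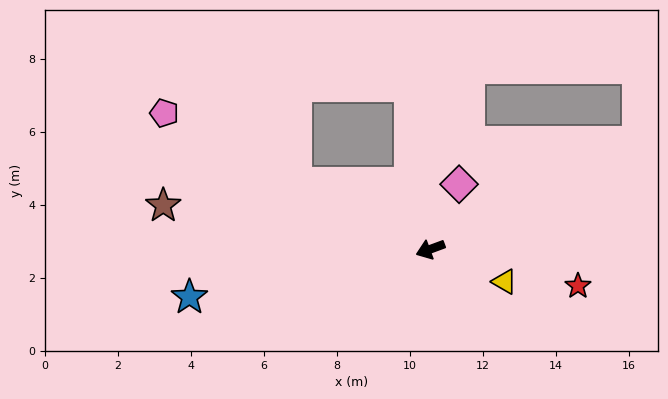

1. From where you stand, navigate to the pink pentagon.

turn right 47°, forward 8.2 m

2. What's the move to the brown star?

turn right 30°, forward 7.4 m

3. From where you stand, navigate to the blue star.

turn right 9°, forward 6.7 m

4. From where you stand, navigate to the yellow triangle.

turn left 136°, forward 2.2 m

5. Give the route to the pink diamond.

turn right 134°, forward 1.9 m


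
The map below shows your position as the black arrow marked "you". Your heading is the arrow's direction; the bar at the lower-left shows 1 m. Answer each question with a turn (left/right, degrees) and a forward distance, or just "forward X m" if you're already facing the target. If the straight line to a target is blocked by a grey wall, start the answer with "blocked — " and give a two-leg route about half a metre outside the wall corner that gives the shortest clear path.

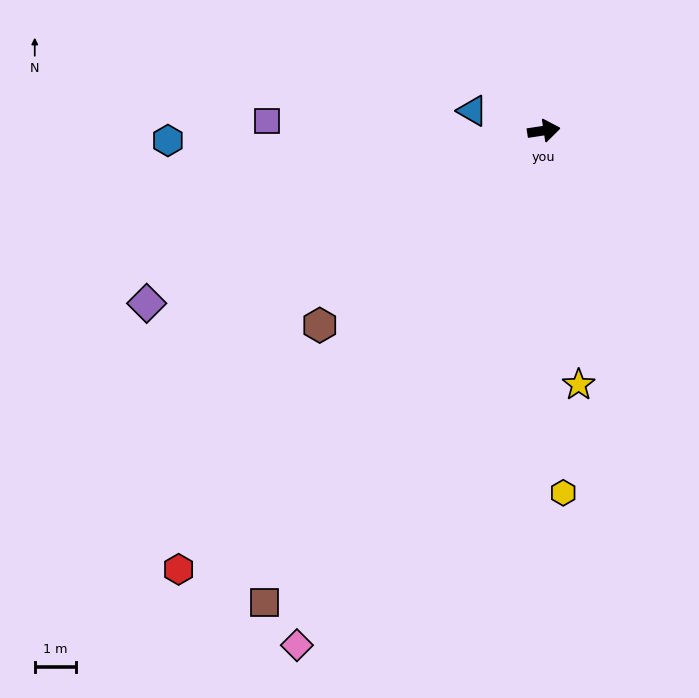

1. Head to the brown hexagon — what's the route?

turn right 148°, forward 7.3 m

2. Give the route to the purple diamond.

turn right 165°, forward 10.6 m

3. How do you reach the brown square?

turn right 129°, forward 13.4 m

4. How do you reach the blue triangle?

turn left 156°, forward 1.8 m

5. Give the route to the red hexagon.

turn right 138°, forward 14.0 m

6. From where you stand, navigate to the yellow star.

turn right 91°, forward 6.3 m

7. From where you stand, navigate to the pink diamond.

turn right 124°, forward 14.0 m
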